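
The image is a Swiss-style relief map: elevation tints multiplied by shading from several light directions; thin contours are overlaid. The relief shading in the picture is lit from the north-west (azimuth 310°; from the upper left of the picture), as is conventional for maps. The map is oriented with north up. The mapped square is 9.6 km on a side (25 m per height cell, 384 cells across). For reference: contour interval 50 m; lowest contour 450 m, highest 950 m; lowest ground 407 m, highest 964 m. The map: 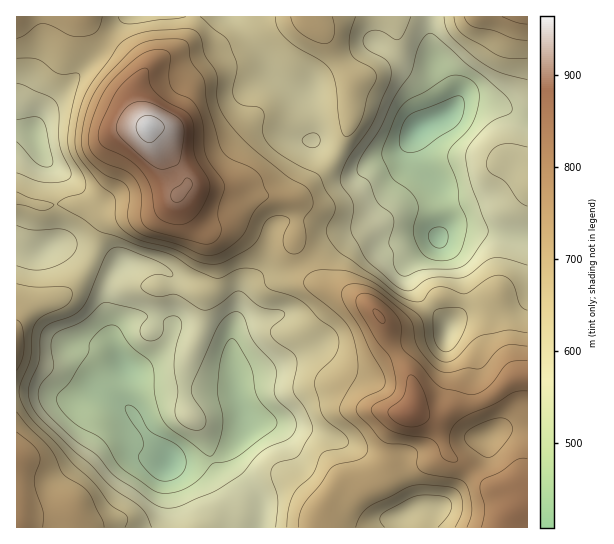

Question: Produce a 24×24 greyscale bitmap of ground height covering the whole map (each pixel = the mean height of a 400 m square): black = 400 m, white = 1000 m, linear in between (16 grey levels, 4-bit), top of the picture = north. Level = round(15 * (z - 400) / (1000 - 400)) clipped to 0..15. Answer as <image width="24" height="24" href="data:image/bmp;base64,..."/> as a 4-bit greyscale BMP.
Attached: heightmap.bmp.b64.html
<image width="24" height="24" href="data:image/bmp;base64,Qk2WAQAAAAAAAHYAAAAoAAAAGAAAABgAAAABAAQAAAAAACABAAATCwAAEwsAABAAAAAAAAAAAAAAABEREQAiIiIAMzMzAERERABVVVUAZmZmAHd3dwCIiIgAmZmZAKqqqgC7u7sAzMzMAN3d3QDu7u4A////AJmYdlRVRGiIdmZ5u5mHZDNERFeIh3Z5u5h2QhEjRVZ4iImaq5hkMREiNFVniJqpmoZDIRMzIjVniqqpiWQiISRDIjVom8u6mVMiIjRCI0Z3iruqqmQyIjRDI0VnirmJqnQyIzRDNFVnmpdoiXVDM0RENVZoq5ZXd3dkRERVRVZ5uXZndmZlRVVmZneIhkVmdlVVVFZ4d3d3VDM0VVVWZ4mql3dlRDEjRGZmeby6mIh1RDIjRGZnebzKmYh1QzIkRVRXmszKmYdlQyIkVURpvN25h2VlMhI0VTR6ze25dlVWUhEjRERpzdyodmVnZCESRFVovLqXZlVnZTIiRGZnm7qXZlVnZUM0Vnd3eamHZmd2VUNGd4eId3d2ZniHVVRniA=="/>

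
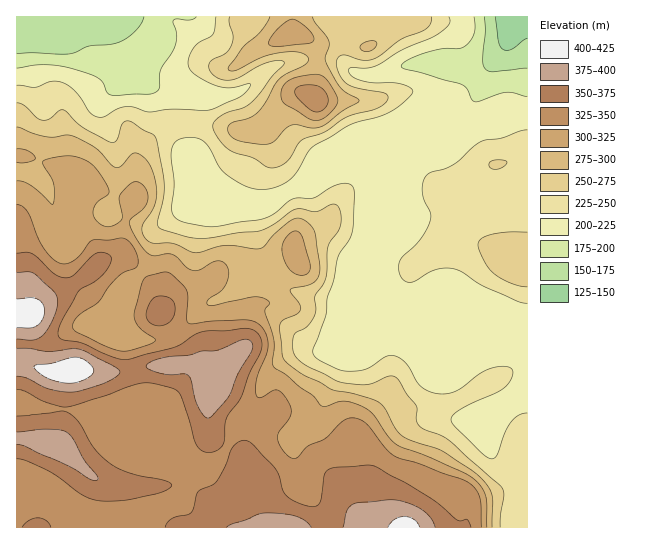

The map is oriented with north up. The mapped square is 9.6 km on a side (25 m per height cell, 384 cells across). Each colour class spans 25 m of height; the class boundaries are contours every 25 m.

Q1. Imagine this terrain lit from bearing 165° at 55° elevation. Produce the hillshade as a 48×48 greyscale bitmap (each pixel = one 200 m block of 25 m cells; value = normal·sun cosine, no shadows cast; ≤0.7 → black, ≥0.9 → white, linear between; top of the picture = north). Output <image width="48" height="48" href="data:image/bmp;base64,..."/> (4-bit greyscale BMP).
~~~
<image width="48" height="48" href="data:image/bmp;base64,Qk32BAAAAAAAAHYAAAAoAAAAMAAAADAAAAABAAQAAAAAAIAEAAATCwAAEwsAABAAAAAAAAAAAAAAABEREQAiIiIAMzMzAERERABVVVUAZmZmAHd3dwCIiIgAmZmZAKqqqgC7u7sAzMzMAN3d3QDu7u4A////AJiZmZmZmZmIiId4dlVWeIiHdmZ4iJqqmZmZmZmZmZmYiIiIh2VWeIh3dlZniZqqmZmZmaqqqpmZmIiIiHd3iId3ZmZniJiamZmZmru6qpmZmIiImZiIiId3dmd4h2V5mZmaq7qYiJmZmYiIiZiIiId4d3d3ZDNomZqru5h4iJmZmZiIiIiIiHeId2ZlQyRnibvMuoeJmZmZmZmIiHiHd3iIdlRERFZ4ibu6mIiZmZmZmqmIiIiHd3iIdURFVniIiYh2d4mZmZmZmrqIiZmHd4iHZmVWZ4mYeGVVZ5mZmZmZmrqYiaqYd3d3d4h3eJmYd3d3eJmZmZmZmrypiaqpdmZmeJmZmpmZh5maq6qZmZmZmrzKiImYhlRGiZiImqqpmKrN3dy6qZmpmavLl3h3dTNFeId3eJq6mczN3e3cu7u7mJq8qHdlVDNFeId3d3iqqcupqrqpqrvLmIm8yWVURVVVZ3iZmHZ4mZhlVmVUVWZ4iHic24ZmZnd3ZniZmYd3iHdlMiNFVDM1eHeKy6iJiJiIh4mZmZmIiKqoUzV4h3dkRmZmiZqrqZmYiJmZmZmZmd3Ll3iZmry4Q0QzV5u7upmYiZmZmZmZmbzMy6mZmavKdEREWLzLupmZiZmZmZmZmnibzLqZl3iamGZmeauqqpmZmZmZmZmaqmZ5q8upl2eJqpiHiIiaupmZmaqZmZqru3d3iry5mGZ3iqqYd4q926mZmaqpmau8zHd2Z6zLqXZ3eJqZiavNy6mZmau7qru7qmZlVWm7uXZnZniZmZqqqqmZmJq7u6qpmWZmZUZ5qGVWZVZ4eImZm7qZmHiauqmYiHd4h2VWdlRFVDRWZniJq8uZmHd5mZmYiIiJmHZVaHZEVDNEREV4m7qZmYd4iZmIiJiZmYd3i7lmZmVVUyJWiqqZmZiIiIiIiIiZmpmZrNuYiJiIdkI1aJqZmZmYiImIiHiJmqqZmsupmZmZmYVEVompmZmZmImZmXiZmaqYeJqpmZmqu6l2VXmpmZiZmImZmYiZmJmHd4mpmZqqu8uodmeZmZiIiImqmZmZiIh3d4mZmZqqq8zKmHeImZh3eImaqpmId3d3d4mZmZq7u7vLqZiIiZh3d3eImYd2ZmZnd4mqqqvMzLvNy6mZiIiId3Zmd2ZmZlVnd3m7uqq7u7vO/sqpmIiZh3d2ZnZmZmZnd3iqqoiIirvO/+3LupmZmIiHdnd3d3dmZmZ3dlRFaKvN///u3LqZmYeIh3d3eIdlRWVVVVQ0RpvMzdzN3MuqqYd4iGd3d4h2Vnd3iJl1RGmYiYdniaqpmZd3iGd3Z4iId4iau83bdDRVVlREVnd3eIh2d1ZmZneImIiau7zuyEIkVniZh2Z3eIh2ZlVUVneJmYiImHed/adneKzu26mZmZmGZlVVVnd4iIh3d2VYvv7LqrzN7tzLu7qXd3d4d3d2eIiHdndmab3bmZiJve7cy7uoiJmZmIiHd4mYdniHZWiYeIdmis3cu7qpiJmZmZiYd4mYdniYdlVmZ4h3eKzMuqqZiA=="/>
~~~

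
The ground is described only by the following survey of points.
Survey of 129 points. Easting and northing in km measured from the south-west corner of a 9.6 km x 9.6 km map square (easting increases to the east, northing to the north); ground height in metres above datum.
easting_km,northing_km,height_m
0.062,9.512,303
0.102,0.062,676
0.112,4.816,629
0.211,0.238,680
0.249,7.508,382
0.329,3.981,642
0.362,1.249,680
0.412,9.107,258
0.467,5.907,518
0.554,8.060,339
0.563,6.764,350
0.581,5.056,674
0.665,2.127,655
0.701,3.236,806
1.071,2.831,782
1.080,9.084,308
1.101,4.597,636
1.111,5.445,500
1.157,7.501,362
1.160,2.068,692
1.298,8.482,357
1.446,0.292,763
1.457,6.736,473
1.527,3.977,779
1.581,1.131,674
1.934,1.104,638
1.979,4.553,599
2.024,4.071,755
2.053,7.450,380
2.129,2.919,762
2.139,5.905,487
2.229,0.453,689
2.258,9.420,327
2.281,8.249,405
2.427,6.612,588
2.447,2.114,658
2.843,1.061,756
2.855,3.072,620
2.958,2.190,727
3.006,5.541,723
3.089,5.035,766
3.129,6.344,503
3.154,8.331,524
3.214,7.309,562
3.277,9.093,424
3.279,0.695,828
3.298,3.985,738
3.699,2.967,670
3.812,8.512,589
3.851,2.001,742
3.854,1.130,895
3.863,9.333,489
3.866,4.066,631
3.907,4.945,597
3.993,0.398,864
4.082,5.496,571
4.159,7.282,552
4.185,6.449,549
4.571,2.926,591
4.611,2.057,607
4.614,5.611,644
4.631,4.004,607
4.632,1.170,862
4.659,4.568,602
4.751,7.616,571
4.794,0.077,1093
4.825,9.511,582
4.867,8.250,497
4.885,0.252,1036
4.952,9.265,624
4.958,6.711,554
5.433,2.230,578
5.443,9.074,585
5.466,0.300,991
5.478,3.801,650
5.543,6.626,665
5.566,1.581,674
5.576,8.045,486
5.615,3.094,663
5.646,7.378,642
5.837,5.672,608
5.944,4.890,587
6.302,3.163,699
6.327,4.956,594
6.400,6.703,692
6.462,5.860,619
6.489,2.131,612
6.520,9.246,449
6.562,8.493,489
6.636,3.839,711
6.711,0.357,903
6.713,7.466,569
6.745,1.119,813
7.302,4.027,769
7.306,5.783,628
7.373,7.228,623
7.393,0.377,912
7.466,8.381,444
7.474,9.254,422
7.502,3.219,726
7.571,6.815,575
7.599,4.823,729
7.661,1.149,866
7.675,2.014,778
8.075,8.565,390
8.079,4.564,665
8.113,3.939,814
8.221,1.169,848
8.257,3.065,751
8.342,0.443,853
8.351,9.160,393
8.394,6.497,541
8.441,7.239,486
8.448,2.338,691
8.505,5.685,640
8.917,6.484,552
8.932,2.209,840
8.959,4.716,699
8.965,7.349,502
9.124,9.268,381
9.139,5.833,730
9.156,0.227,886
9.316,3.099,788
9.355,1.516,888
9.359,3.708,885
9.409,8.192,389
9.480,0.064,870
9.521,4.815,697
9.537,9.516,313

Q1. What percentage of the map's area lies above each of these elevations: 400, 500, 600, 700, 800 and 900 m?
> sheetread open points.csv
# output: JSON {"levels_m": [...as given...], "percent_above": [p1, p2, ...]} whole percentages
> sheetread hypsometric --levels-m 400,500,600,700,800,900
{"levels_m": [400, 500, 600, 700, 800, 900], "percent_above": [90, 78, 60, 29, 13, 4]}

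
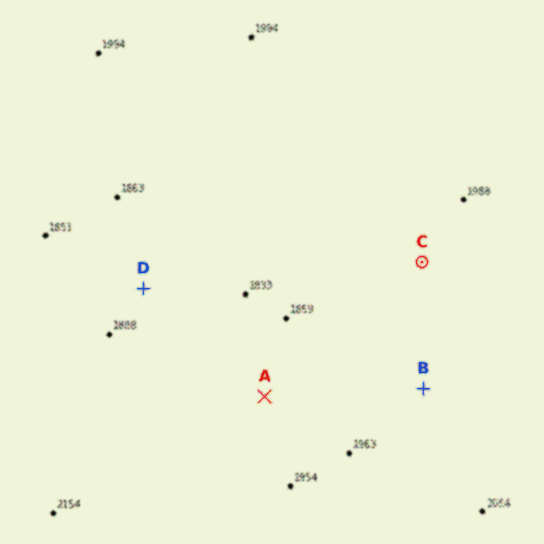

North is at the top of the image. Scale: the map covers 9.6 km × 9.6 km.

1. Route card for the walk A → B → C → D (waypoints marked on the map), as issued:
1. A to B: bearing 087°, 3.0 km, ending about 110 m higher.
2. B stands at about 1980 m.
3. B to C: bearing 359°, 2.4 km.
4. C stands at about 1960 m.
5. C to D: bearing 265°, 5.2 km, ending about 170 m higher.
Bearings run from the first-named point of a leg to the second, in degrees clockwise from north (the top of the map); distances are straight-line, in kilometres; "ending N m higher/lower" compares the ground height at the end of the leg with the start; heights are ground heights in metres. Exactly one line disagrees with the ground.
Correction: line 5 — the sense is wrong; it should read lower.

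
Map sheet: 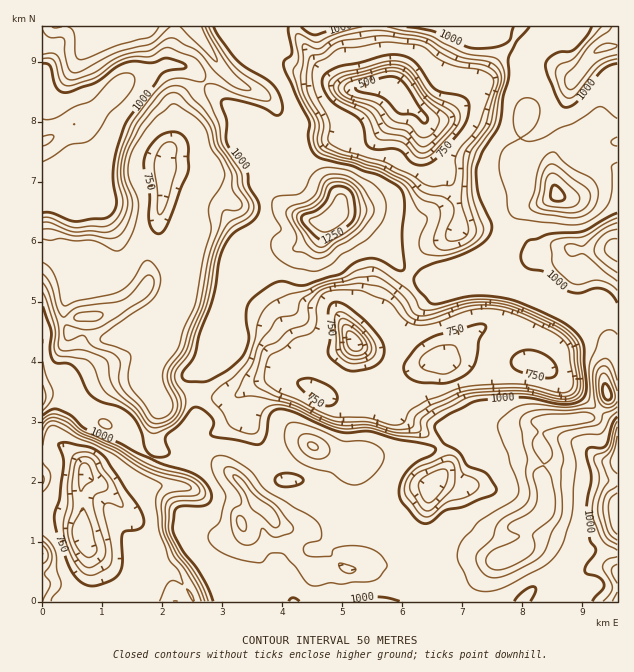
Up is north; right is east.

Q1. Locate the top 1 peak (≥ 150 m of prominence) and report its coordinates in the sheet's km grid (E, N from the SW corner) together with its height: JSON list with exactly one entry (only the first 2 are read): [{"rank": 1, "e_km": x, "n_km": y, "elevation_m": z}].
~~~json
[{"rank": 1, "e_km": 4.84, "n_km": 6.39, "elevation_m": 1325}]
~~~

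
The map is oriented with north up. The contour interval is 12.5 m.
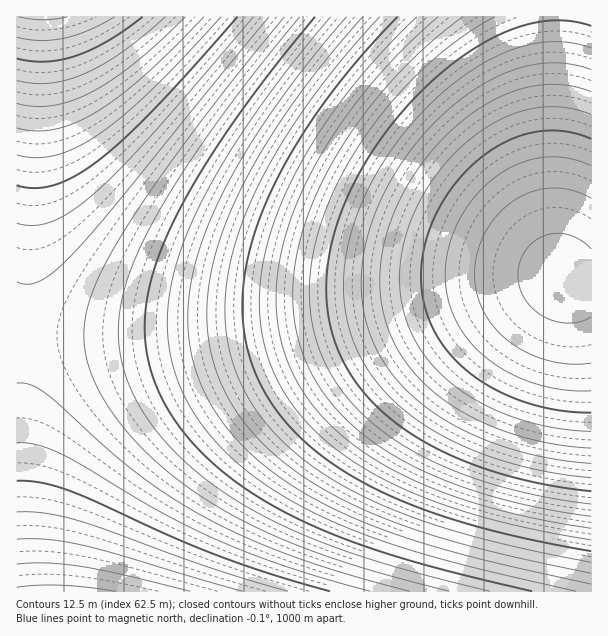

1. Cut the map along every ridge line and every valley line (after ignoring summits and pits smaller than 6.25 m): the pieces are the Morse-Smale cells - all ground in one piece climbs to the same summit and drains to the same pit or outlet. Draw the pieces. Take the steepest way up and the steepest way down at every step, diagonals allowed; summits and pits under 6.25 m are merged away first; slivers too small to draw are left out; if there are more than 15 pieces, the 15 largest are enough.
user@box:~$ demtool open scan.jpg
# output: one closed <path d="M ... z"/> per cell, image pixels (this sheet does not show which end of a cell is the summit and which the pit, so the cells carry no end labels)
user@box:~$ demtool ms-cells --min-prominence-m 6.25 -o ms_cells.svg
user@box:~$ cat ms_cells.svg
<path d="M591 16l-574 0-1 316 4 2 91 2 107-6 117-16 201-36 27 0 13 5 15 0z"/><path d="M563 278l-27 0-23 4-178 32-117 16-107 6-94-4-1 259 575 1 1-308-16-1z"/>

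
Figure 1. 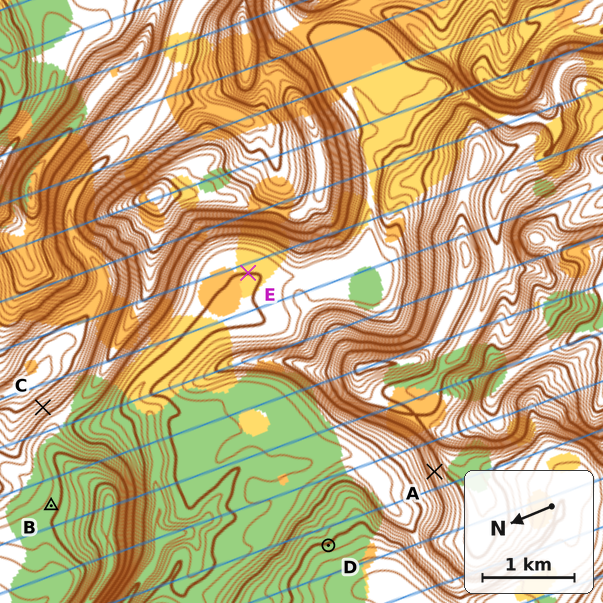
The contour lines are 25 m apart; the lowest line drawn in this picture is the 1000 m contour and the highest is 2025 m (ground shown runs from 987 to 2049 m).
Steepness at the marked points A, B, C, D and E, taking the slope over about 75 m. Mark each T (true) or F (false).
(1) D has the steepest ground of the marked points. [F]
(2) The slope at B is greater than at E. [T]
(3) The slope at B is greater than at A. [F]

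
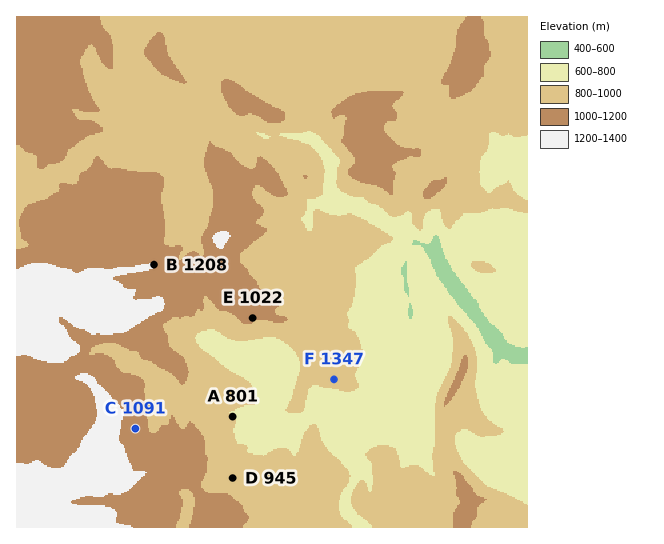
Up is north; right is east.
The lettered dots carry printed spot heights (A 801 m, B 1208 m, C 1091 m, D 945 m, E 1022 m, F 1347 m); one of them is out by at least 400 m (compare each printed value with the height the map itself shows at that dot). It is F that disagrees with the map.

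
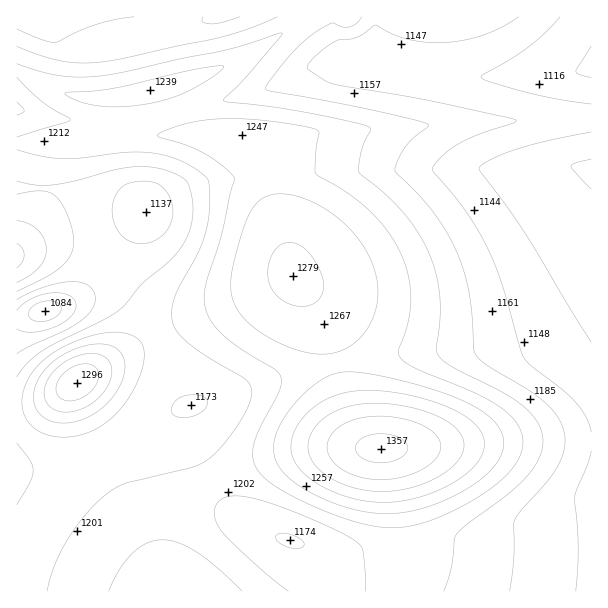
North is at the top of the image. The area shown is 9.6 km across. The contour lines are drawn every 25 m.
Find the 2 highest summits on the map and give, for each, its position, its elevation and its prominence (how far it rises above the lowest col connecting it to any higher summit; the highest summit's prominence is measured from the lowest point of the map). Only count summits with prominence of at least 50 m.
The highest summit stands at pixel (381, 449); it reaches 1357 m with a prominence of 273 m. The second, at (77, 383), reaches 1296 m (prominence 101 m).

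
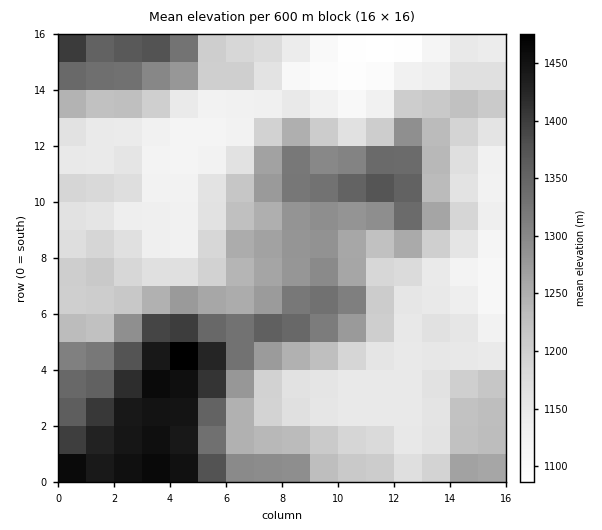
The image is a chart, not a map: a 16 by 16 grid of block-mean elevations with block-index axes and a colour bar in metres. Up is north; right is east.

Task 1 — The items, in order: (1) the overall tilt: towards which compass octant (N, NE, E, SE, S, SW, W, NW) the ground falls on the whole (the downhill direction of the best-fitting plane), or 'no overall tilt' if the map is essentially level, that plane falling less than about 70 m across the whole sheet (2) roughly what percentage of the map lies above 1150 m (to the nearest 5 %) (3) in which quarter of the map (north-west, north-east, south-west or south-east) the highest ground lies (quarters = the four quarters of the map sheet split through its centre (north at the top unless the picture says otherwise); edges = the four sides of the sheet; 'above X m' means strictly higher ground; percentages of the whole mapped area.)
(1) On the whole the ground falls towards the north-east.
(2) Roughly 75 % of the ground is higher than 1150 m.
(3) The highest ground is in the south-west quarter.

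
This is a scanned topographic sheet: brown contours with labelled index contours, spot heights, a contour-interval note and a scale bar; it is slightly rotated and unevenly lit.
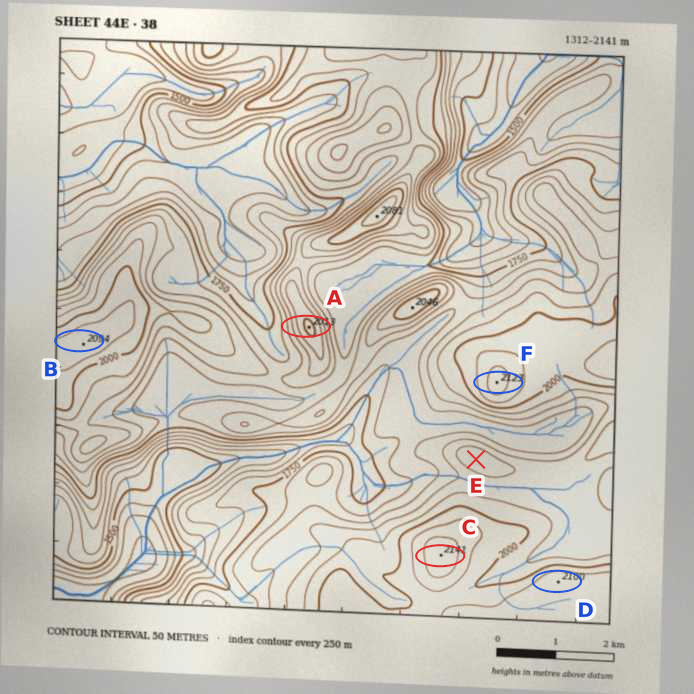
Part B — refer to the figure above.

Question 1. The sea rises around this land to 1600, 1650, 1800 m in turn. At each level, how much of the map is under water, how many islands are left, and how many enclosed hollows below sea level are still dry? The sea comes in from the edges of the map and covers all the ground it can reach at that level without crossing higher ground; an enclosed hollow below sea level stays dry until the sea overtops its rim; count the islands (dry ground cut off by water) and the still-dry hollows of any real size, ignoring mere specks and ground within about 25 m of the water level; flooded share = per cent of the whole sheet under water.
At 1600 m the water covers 20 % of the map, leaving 0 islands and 0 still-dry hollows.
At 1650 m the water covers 26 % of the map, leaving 0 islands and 0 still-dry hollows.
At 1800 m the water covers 47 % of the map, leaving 0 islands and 0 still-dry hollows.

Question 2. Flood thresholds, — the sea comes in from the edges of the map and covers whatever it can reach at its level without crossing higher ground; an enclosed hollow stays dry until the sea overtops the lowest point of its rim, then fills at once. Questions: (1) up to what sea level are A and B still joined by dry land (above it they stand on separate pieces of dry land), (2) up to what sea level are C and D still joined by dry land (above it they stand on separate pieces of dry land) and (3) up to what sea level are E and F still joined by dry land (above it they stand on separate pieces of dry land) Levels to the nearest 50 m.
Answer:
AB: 1850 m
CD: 2050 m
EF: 1900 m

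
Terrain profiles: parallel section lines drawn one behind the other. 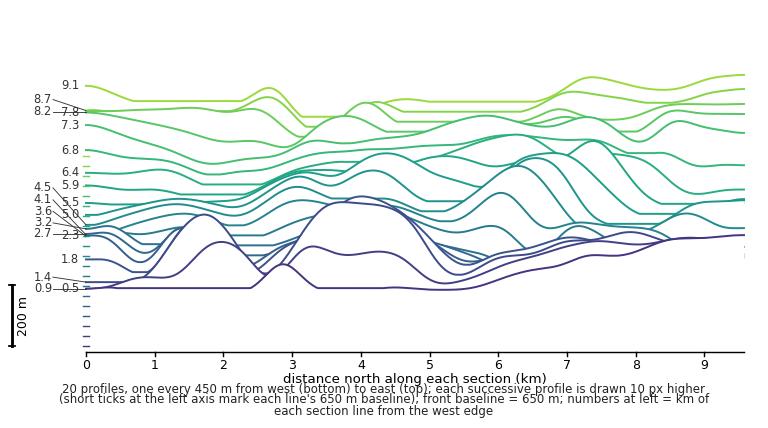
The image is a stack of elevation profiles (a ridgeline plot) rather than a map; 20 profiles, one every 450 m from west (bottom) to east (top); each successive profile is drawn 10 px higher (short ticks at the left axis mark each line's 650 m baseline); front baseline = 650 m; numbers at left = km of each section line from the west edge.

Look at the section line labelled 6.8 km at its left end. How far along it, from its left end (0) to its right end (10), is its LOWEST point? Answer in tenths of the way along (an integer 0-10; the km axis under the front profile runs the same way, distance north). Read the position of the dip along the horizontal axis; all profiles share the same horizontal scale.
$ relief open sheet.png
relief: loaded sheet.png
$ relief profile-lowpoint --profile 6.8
2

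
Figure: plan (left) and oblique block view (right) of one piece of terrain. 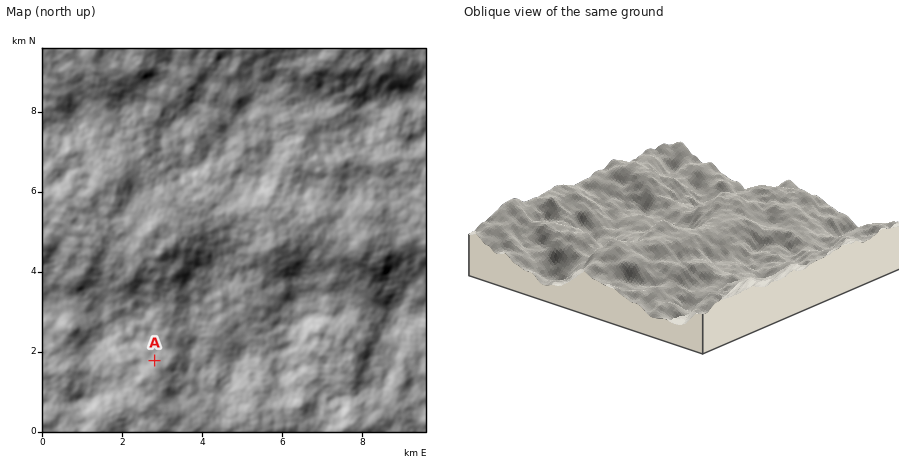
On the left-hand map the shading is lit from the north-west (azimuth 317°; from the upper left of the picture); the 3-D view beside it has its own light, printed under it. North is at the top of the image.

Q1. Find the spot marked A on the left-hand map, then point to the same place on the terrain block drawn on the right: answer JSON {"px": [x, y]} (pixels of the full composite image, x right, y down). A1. {"px": [658, 185]}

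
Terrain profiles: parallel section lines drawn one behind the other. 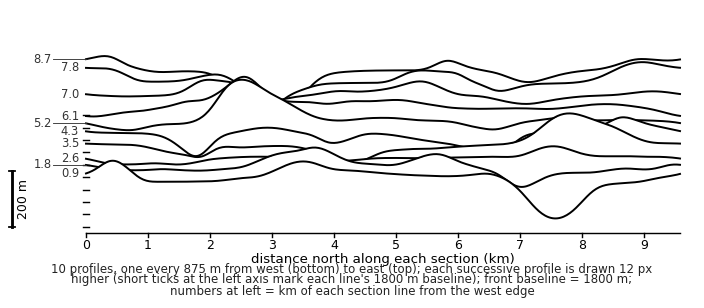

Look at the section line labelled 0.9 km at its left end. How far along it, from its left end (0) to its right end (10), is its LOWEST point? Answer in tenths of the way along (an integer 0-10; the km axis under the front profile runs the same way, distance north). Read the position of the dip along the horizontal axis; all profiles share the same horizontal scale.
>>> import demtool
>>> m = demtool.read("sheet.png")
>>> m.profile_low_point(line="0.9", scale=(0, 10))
8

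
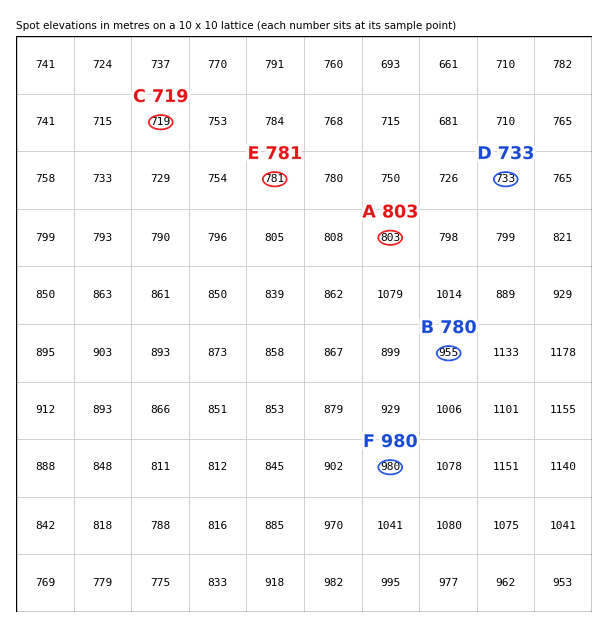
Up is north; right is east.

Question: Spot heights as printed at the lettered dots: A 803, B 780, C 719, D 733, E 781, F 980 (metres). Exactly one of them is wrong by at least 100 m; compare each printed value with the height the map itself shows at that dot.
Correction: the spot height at B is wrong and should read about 955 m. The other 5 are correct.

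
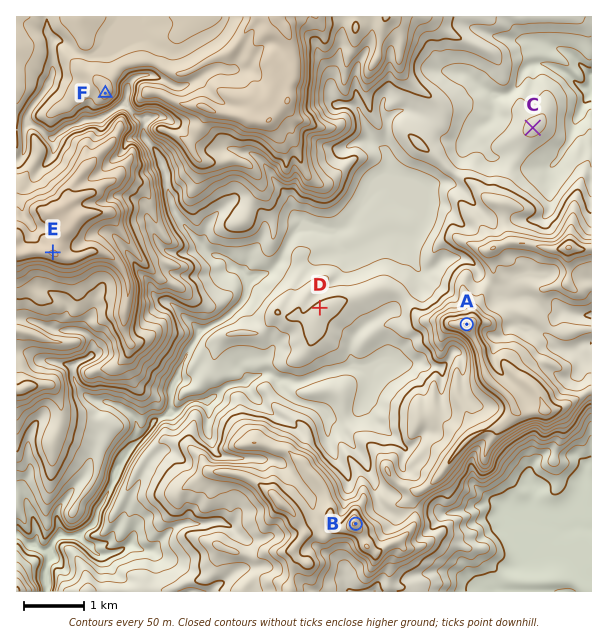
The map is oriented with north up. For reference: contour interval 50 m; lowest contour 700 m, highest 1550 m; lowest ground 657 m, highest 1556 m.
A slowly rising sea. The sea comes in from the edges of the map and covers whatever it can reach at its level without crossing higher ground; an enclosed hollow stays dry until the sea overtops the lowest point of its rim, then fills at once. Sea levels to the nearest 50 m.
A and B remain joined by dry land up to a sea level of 1100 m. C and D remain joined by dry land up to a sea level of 900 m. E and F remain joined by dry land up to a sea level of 1200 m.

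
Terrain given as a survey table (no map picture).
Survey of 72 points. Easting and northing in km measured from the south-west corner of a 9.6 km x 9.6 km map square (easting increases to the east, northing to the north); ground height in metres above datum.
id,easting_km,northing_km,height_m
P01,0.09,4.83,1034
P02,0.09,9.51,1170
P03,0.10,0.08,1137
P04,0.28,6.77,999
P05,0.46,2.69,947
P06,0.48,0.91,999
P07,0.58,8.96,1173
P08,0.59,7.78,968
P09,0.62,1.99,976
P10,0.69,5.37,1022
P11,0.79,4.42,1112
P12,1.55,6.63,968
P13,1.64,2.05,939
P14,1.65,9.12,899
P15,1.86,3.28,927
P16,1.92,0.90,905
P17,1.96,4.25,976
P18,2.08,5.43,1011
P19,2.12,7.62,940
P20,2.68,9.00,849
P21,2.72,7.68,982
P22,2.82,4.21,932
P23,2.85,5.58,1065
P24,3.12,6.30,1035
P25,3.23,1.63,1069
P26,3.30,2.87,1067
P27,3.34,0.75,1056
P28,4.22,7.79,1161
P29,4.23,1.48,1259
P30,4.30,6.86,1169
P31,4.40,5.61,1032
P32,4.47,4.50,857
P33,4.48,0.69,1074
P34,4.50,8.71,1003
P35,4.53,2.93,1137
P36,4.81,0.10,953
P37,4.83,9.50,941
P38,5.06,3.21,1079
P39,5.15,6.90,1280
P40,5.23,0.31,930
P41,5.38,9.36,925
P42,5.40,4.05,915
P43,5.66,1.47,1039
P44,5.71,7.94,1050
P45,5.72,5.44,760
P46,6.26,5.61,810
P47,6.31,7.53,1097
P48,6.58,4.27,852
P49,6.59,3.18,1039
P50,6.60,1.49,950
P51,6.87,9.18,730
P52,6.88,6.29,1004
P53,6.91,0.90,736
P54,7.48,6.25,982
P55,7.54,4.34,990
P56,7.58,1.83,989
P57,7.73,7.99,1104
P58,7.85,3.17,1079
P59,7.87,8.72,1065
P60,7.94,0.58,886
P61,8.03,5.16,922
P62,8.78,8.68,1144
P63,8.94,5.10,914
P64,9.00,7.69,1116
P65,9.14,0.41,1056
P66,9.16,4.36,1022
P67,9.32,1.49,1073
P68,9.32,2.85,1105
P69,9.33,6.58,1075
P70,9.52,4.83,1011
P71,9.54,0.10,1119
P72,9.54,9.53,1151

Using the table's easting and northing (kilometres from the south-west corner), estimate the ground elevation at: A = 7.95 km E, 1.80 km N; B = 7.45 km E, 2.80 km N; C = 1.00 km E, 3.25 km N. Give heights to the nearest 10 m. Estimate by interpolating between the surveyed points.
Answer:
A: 1030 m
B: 1010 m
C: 930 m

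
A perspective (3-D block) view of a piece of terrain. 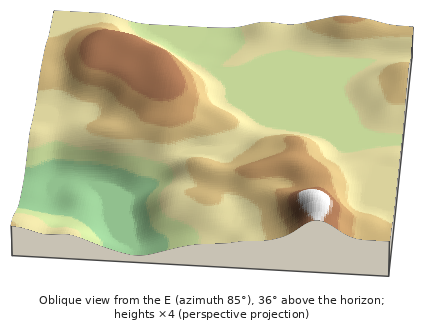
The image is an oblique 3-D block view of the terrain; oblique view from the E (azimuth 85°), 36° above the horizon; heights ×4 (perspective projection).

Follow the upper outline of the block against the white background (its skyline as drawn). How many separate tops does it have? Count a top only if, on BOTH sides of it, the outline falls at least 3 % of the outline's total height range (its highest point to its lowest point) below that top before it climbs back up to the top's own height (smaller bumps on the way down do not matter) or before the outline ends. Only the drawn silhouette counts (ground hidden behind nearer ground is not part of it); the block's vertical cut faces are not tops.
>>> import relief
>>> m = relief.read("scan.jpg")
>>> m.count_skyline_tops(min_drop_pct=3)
2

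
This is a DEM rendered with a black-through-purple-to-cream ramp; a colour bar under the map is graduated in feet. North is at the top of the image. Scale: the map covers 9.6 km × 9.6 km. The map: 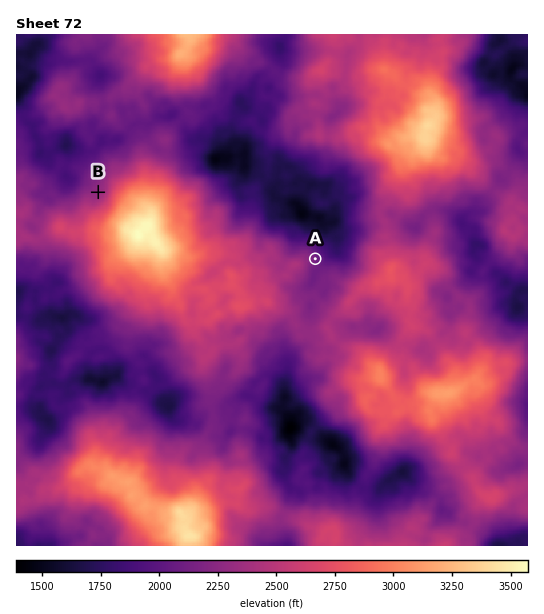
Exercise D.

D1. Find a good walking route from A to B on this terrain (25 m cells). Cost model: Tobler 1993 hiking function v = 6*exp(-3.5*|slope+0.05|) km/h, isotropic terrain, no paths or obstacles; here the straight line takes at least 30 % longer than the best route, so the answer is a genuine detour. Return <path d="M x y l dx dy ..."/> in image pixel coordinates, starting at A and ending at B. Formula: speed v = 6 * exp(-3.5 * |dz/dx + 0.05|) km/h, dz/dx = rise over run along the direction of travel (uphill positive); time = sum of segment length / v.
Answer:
<path d="M315 259l0-3-1-3-4-4-3-1-13 0-3-1-8-8-5-3-7 0-10-5-4-6-3-2-3-2-13 0-3-1-2-3-6-10-1-2-13-6-3-4-7-7-1-3-3-2-2-2-8 0-11-5-7-7-21-10-9 0-6 2-2 3-23 11-1 1-6 11-5 5"/>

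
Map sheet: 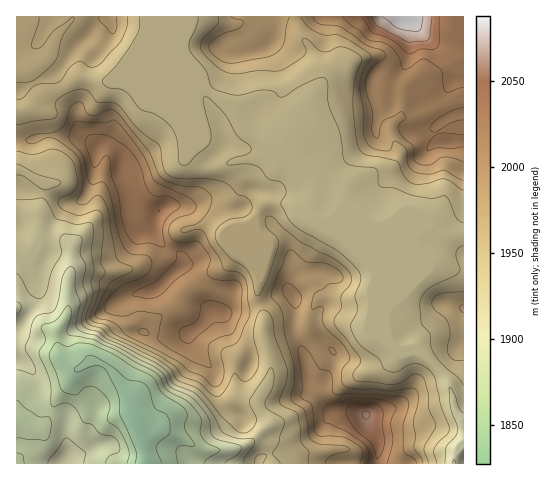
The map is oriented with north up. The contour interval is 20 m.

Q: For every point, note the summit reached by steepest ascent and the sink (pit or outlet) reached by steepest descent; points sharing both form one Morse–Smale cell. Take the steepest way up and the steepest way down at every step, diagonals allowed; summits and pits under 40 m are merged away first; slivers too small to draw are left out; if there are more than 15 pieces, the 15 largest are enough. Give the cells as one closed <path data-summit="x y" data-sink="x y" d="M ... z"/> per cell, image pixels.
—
<path data-summit="405 17" data-sink="454 463" d="M405 16l-217 0 0 15-5 14 1 9 9 20 18 19 23 16 10 21 20 8 22 2 3 3 8 17 14 15 4 7 1 10-5 18 1 10 34 19 28 27 13 29 2 11 0-8 12-29 13-31 6-7 10-4 11 8 23-1 0-91-20-1-3-2-5-10 0-4 4-4 16-7-10-21 6-14-7-18-10-15z"/><path data-summit="159 211" data-sink="145 463" d="M59 135l-12 0-20 6-10-1-1 29 8 2 21 12-7 31 0 28 29 0 5 6 0 15-4 15 0 30-4 13-8 11 4 25 9 9 7 4 13-9 8 0 13 9 20 28 3 19 7 20 15-5 12-14 5-2 10 0 10 4 11-2 33-20 21 5 13-27 0-16-7-25 0-20-3-10-22 3-11 4-14-2-3-3-4-21-17-18-8-1 3-9 8-7 4-8-7-32-4-4-11-2-8 1-8 6-21-2-7-10-9-29-1-13-8-11-10-3-5 4-15-11z"/><path data-summit="159 211" data-sink="454 463" d="M84 77l-7 1-18 13-16 4-12 14-14 3-1 27 11 2 20-6 12 0 23 2 15 11 5-4 10 3 8 11 1 13 9 29 7 10 21 2 8-6 8-1 11 2 4 4 7 32-4 8-8 7-2 8 7 2 17 18 4 21 5 4 12 1 7-3 24-5 0-14 2-12-1-41-4-9 0-10 5-9 9-7 15 1 8 2 13 12 7 3-1-10 5-18-1-10-4-7-14-15-5-13-5-5-4 0-28 16-19 3-16 5-14 0-17-12 9-23 0-22-3-10 1-9-55 0-17-8-23-1z"/><path data-summit="365 414" data-sink="454 463" d="M276 202l-12 2-9 14 0 10 4 9 1 40-2 22 2 5 24-12 6 0 4 5 2 8-2 28 10 22 6 22 12 8 0 7 4 13 9 7 20 0 9 2 4 12 10 14 1 13 3 3 25 8 46 0 6-17 5-2 0-22-8-11-7-28-6-9-25-24-14 2-15-11-4-15 3-28-14-33-21-21-23-17-22-9-16-14z"/><path data-summit="405 17" data-sink="145 463" d="M20 213l-4 1 0 249 129 1-1-15-11-32-3-19-18-27-15-10-8 0-13 9-7-4-10-11-3-23 8-11 4-13 0-30 4-15 0-15-5-6-28 0 0-14-2-11-5-3z"/><path data-summit="365 414" data-sink="145 463" d="M290 292l-10 2-20 11 3 10 0 20 7 25 0 16-12 27-22-5-33 20-11 2-10-4-10 0-5 2-12 14-14 6 5 26 261-1-25-7-3-3-1-13-10-14-4-12-9-2-20 0-9-7-4-13 0-7-12-8-6-22-10-22 2-28-2-8z"/><path data-summit="365 414" data-sink="454 463" d="M187 16l-170 0-1 95 15-2 12-14 16-4 18-13 7-1 17 4 23 1 17 8 55 0-1 9 3 10 0 22-9 23 17 12 14 0 16-5 19-3 23-14 9-2-1-2-22-2-20-8-10-21-23-16-18-19-10-26 5-17z"/><path data-summit="463 308" data-sink="454 463" d="M430 227l-10 4-7 10-24 57 0 8-4 9 0 12 4 15 8 8 7 3 14-2 25 24 6 9 7 28 7 10 1-187-23 0z"/><path data-summit="405 17" data-sink="145 463" d="M463 16l-57 1 29 30 10 15 7 18-6 14 10 21-12 5-8 6 1 7 7 9 20-1z"/><path data-summit="365 414" data-sink="145 463" d="M20 170l-4 1 0 42 16 1 6 5 7-36z"/><path data-summit="405 17" data-sink="454 463" d="M463 445l-4 2-5 17 10-1z"/>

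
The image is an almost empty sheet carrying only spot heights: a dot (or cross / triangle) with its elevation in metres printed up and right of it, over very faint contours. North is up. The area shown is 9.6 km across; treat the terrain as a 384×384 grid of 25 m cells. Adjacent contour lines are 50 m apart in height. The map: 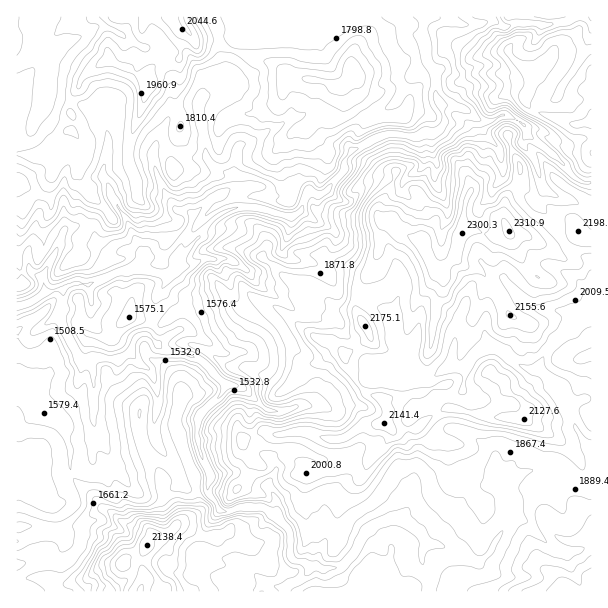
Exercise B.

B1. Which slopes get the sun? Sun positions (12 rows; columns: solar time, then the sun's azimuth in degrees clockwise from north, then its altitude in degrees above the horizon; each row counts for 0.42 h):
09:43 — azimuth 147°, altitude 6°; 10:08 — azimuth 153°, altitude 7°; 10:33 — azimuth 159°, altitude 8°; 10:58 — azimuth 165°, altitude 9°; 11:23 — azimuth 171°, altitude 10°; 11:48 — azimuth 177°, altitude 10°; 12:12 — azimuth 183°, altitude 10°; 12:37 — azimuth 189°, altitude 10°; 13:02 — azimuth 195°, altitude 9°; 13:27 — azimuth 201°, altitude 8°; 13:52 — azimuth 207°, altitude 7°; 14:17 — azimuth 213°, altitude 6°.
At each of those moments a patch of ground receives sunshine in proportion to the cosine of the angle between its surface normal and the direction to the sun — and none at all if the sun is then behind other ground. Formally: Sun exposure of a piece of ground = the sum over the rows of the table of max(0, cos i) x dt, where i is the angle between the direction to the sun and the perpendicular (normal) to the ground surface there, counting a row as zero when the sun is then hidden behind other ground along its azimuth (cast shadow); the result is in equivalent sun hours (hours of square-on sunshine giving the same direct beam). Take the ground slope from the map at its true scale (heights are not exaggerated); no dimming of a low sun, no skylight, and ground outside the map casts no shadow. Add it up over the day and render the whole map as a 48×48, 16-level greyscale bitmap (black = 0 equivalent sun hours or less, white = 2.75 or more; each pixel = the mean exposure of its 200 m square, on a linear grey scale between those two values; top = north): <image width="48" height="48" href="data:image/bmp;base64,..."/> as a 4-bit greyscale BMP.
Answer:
<image width="48" height="48" href="data:image/bmp;base64,Qk32BAAAAAAAAHYAAAAoAAAAMAAAADAAAAABAAQAAAAAAIAEAAATCwAAEwsAABAAAAAAAAAAAAAAABEREQAiIiIAMzMzAERERABVVVUAZmZmAHd3dwCIiIgAmZmZAKqqqgC7u7sAzMzMAN3d3QDu7u4A////AIdlemeBNiISI2YlUAESNDMzMzIREAARFBEQAprGEQMzVkOYcwABMyMhMyEBIiMgATEAABM0MzQyRFhlETSSASMyMhAiIiEAABIhABAAaYZnqYZVJrh4ETREEUZzIiAAEFESIhAAFou4aGMiJYhWQCISZ2ZVIRAyFEQhIhAQAAViACIAOGZmhQAWZmZVQQQgEQAAATMAAAARAAAAWFVnm5Zmd2ZUQ1MSMQAAEyAAAAAAAmV1dnZoqHd1Z2VDNUIjMBEjUwAAAAAAAXg5url4ynZlVmUyJUIzEUM0QAAAAAAAAAfYiqzZe4ZmVmVUQyIRNjMzMQAAAAAABYlnUQElWMmYmIdlZmZWlVREMRABEAAAJaVYMTinRM/9yqp2Z2erY2VVMREjEAEAE1ad3MusqG/OdDJZmt/nNmiGMRM0EBEAIhAxJDAAetZYlEjf//tDOVZTERMzEBIQAAAAAAAAABQxXf65dVVSVlQhERQyEBNSAAAAAAAAFGNlMjEAEyISQUMhABIAACMyAAACMQABdRE2diFXcwATdzIzIBIAACAAAAAAFjNbUAAAAkOJUgE3iBEiEBEAABAAAhAAE4u7QQATYAETAAFruQAhASEAAAABEAACQTimeZdnyDUAAlYkNRAQBohREAABFFRVVctAXWJDZlUwJqswADAAJSRlIhABZ3iIaUAAhTR1VmVXy7mSARUQIRNJc0M1aKqocgACUSRWSHaGelNFIAAxIgEiIRNWiGZ2EQADETVXV5N4QAE2dYEBISUxMQJHhSUgNCEBE2U3i5doIWvcl3UWIAAAEwAVUCACZCADV2ZFqrpmJpyoeRNb/rMAABACEAAWEAAjNmV3dX2VeIIDmFiBaoZBAkEhAAWRAAIhBHeJUIVJvFNpVpWDEkZUNGUiETEAAAEAE2vJMEaK24pjfcl1NX3oy3dRAAAAAAAARXuCIDm3h3IThcrKZJ3s/qhEEBEAAAAEaHQAABETQQADMaqL3fgv/kAyMAAAAAATIxAAABIBEAAhASiorsI5gkqnERAAAAAAAAAAABUwAAAAEwSsuDJmRZ/rlSEAAAACMQAAABJAASElMIdqhzaWI6qqh2eJY0UQAQAAACEAAUExBtx4d4VUJEIhWXq7qZdAEAAAABAAASEAS1NEZWZERCRkhlNXu6cxAAAAAAAAAAEDZQACZEVFdkhliIUjeHZVUAAAAAAAEQAVcjEBMiRFqVZEasyTFGiZZSAAAAAAAQKdylMSUiRDqWIkM4mbYiVnYiEAAAAAAZ6TAjQyFFRDi5UzIAJHmHZmZCAAAAAEe6IAAVQzbIdmfJqEIREleHiZdSEAAAACVkYwNTQzNt3cRIqWVEREZ2QUdSAAAAFHdFdkEQMzIY21EouMl4lkEAADIiEQABQyOEN3MhIyEAMQACXPu5QgAAAAAAEQEzR5tAA1QDRUIAEANFnYdCEAAAAAAREQIyABExACIFM0QxAEl5piJEMhAAAAASIiQgAAAAAAEUQzRFanV4YRI0M0MiIQAAEREBIQAAAAAQ=="/>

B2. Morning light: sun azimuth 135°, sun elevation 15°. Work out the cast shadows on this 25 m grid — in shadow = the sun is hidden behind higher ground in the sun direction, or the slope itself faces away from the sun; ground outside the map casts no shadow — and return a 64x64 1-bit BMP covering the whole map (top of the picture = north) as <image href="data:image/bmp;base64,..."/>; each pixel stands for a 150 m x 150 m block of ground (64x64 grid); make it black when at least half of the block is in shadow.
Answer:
<image width="64" height="64" href="data:image/bmp;base64,Qk0+AgAAAAAAAD4AAAAoAAAAQAAAAEAAAAABAAEAAAAAAAACAAATCwAAEwsAAAIAAAAAAAAA////AAAAAAAA2AADAAAH4AcMAAHwAAfgz+AAAPwADgMP4AAADgABBw/4AAAmAAcHz/wAAwIAAgAf/gQDAwADAB//xxIAwAEAP//n5AAAAAA////kAAAAAH///wQAAAAAf//nAAAAAAB//4eIAAAAAP/+D4YAAAAA//wOAAAAAAAf+A8AAAAAAB3gD4AAAAAAAcgPgDgAAAAACZ///AAAAABZn///gAAAAFnP//8AAAAA/Y/x/AAAAAD9z/wB+AAAAf3P/AEfIAAB/89+AAGwAAH//f4AADgAAA/z/AAIOBAAD8A4AAwAGDAG8AAgDAAAMAAAAewMAADGgAQBjAwMAObAAAAMBCAA9IDECBwAAAA+yPiwPBgAAAD8/bA8CAAAED7/83wEAAAYAH/HvgAAAEwAfmY/AAAADAB/9/8BgAAEAD/3/wGAAAYAH///CYAAAAAf//8PyAAAAA///0fcBAAYB4P/59wogBgCE/+HzgEAAAAD/9/OAgAAgAH/n8cgACGAAP/vxyQAIQAA///PQGAAAHA///6DcBAAOA///IAYCEQOBP/+QBgIRgMAH/4ADAwDAAAP+BgMDAAAAAPwAgwMADAAAHwADgwAAAABPgIOAAAYEAPgAg+AAAX4AbwDD8AADDgA4AMPyAAAeAL8YQfAAAB8AP9wA8AAADwB//wAAAAAAAf//g=="/>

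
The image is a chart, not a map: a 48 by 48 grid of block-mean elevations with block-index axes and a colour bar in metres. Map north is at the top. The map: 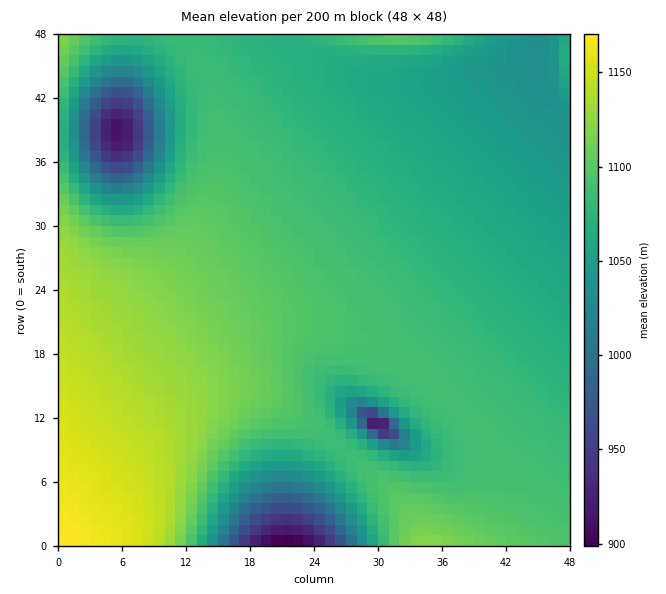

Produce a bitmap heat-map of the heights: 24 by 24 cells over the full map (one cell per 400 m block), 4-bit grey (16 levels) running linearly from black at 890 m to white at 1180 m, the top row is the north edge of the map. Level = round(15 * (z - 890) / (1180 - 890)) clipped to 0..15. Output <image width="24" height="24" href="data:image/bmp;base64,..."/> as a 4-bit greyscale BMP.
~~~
<image width="24" height="24" href="data:image/bmp;base64,Qk2WAQAAAAAAAHYAAAAoAAAAGAAAABgAAAABAAQAAAAAACABAAATCwAAEwsAABAAAAAAAAAAAAAAABEREQAiIiIAMzMzAERERABVVVUAZmZmAHd3dwCIiIgAmZmZAKqqqgC7u7sAzMzMAN3d3QDu7u4A////AO7u3KdCETWKzMu7u+7u3LhkM1ebu7u7uu7u3bl2Vnmru7qqqu7t3cqYeJqqqqqqqu7d3cuqmaqYiaqqqu7d3cy7qqlTiqqqqu3d3czLu6hoqqqqqt3d3MzLuqmaqqqqqt3dzMzLu6qqqqqqqd3dzMy7u7qqqqqqmd3czMy7u7uqqqqpmd3MzMu7u7qqqqqZmdzMzLu7u6qqqqmZmczMy7u7u6qqqpmZmcy7u7u7uqqqqZmZmcqqq7u7qqqqmZmZmLl3mru6qqqpmZmZiKdFeauqqqqZmZmYiJUjaaqqqqqZmZmIiIQiWaqqqqmZmZiIiJUzaaqqqpmZmYiIiKdVeaqqqZmZmIiIiLl3mqqqmZmZmYiIiLqZqqqpmZqqqpmIeA=="/>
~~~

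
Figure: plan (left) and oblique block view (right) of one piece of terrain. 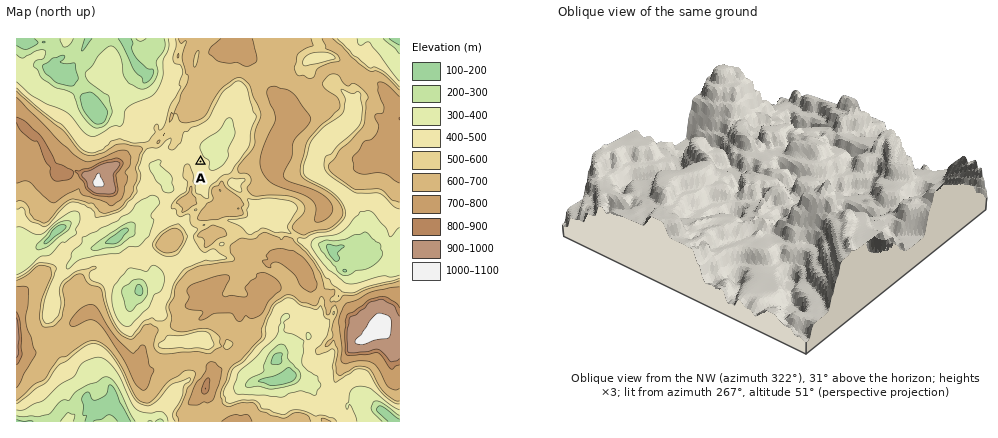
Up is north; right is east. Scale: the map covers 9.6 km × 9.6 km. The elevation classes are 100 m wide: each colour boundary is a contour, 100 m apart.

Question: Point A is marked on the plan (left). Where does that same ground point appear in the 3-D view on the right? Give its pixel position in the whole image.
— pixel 748 211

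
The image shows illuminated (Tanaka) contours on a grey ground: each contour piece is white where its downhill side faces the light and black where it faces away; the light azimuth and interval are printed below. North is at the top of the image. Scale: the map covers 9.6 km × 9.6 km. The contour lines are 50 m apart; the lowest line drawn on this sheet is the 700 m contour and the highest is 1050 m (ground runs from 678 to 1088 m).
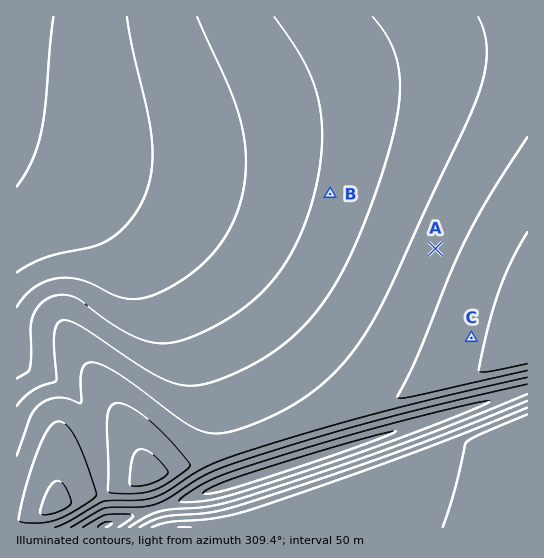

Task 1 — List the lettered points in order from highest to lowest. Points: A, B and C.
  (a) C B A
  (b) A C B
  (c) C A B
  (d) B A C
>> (c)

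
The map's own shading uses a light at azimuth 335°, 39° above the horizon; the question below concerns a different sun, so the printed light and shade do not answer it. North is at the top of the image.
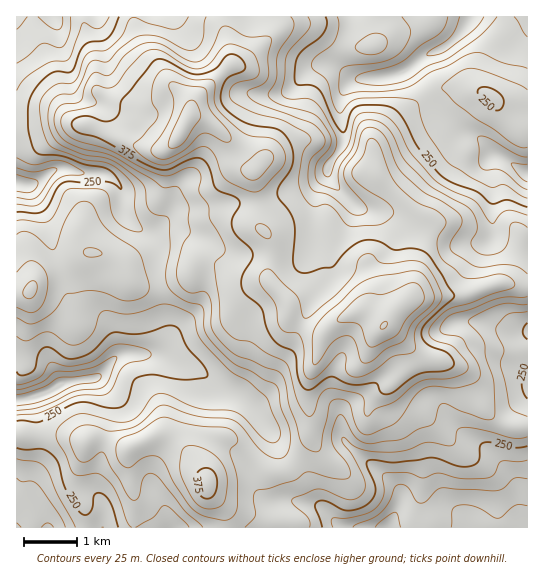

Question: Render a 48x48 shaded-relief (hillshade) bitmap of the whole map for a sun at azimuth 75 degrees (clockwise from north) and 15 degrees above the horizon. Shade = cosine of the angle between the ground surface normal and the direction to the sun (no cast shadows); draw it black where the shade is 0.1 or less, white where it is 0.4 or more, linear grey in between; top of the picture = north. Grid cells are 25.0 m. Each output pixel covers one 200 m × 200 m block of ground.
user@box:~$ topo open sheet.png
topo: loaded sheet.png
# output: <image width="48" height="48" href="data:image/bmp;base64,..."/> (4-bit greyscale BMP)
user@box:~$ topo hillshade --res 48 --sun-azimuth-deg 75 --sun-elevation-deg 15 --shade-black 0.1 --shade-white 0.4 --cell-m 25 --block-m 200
<image width="48" height="48" href="data:image/bmp;base64,Qk32BAAAAAAAAHYAAAAoAAAAMAAAADAAAAABAAQAAAAAAIAEAAATCwAAEwsAABAAAAAAAAAAAAAAABEREQAiIiIAMzMzAERERABVVVUAZmZmAHd3dwCIiIgAmZmZAKqqqgC7u7sAzMzMAN3d3QDu7u4A////AHiEEnhSSJlzI1eamIm97IiJlVeJqYd4mXhzE3liSJlRE2m7qZq8x1ebuGeKqXd4iIhSJYlSSKgwBIvMqZqqhVes2maKl3d4iIdCNodCWZYgFa3bmJiIZWi+62aJdmZ4mHZCNnYzaoQiN77bh4iYZnrvyGaIZmeJmHZDJHZDeXQ0WL7aiJmHZ638hmd2Vniqh2ZTI3hDeXVVec25mpdmes23Znd2Z5qod3dkI3lUaIdnirqay4VGrdhVZ4h2eaqGZ5l1NYqGd3iZmZm92mInzpM3iJmHmpdVZ6p2VpqphWiqqpreyDEnzXFImZmJqGVmial2eJu6dUeru6rMlSE3vGJYmZmahmaKqohlaKuodVi8upmpZBE4u2NXiaqpdnisy4iGV5l2Zmm7qYiGVCA4qFVVerqXZ4m8zJm6d4czZ4mpiIdkRDAWl0VnaKqGaIrNy4nKd4YyaJmIh2QzRDAFmEWJh4h3ib3tuoq3RomFaId3dkEkRUIDmmRpqHiJve7cqomVV5uoZmZnZBA1VVQjioRIqYmr3tzLqniFV5unZmd2QQJWZEVDaYQ2mr7tzMzLqneGaKuXd4h2MBRnZEZkV3VFi+/9qry6qleIeKqXeIh1MBR3ZEeWRWZmis7tuZqZmVeqiZl2eIhkQhR3ZEi5VVaIiKveuZmYdnnLmIhmeJhUVCRnVFm6dUV4iIreyZmXZnnMmHdmeqdDZkVmRZuph1VoiIrv2oiImnnMh3dnm6c0d2ZlV7uYh2VoiIvv26mKu3m6dnd4q6Y0aHdmWKqYh2Z4mZvuy7qZqnmpZniJu6dDaIdlV5qYiGZ6qZrdy7qYiYqoVomru5ZEaHZUV5qpiIeKqZq8y7qWaJqnVpq8uXVFZlRFaKupiJiZmZmau7uWZ6qWVpvMllVVVVRWeaqpibqYiIiJvMyWebp0RpvLZFZlVVZmiaqqmtuGZ3iazd2nm7lDR5vLU0d1RVZmeaq7rNhFZ4q83d25vJYhSKvKQjZ1RFVVervMzHM2ebze7cypzmQyaZmVESRnVDNFi7ve1xJXnN3u27ua70V2ZVUwABN4YyNWis3v1QNovd7+urury0V2ICMAABSahDR3ic7+2DJYz+7sqby5ZFVCACIRI0V6p1aIit7b3XEo7/7KmbuENFUgAkVWdlRZuGi7q82776AZ7/25mqhTVlQABHiId2Q3qZzsqrzM/6E77+ypmXVFeFMANpmHZ3U0m+/ru8zM/4Nr3cuYh2VXmkMjaHdmZmU0nf/LzMy8/5WKu7qYdlV5qkRFhjV2ZlVWnf/LvMua77iaqpiIdlaKqlVXhCaGVUR6vO65nN2qzsuqmHZ3dmirqmZogxeFVVauyZmZvv7LvLqZmHVXd4m7qnd4cid0VWnfx0ac3v7LqYd3iZh3Z4qqmXeJYkh0Voz9lTWszd26mHZnmruoZXmZmWeJY1hkV5zadUaqqsy6qod4q7qqhmeJmWeZU3hUWKuoZVeqmau7vKiImqmaumVomni4M4lTWaqHVFiqmJq7zMmImqmazJVXmg=="/>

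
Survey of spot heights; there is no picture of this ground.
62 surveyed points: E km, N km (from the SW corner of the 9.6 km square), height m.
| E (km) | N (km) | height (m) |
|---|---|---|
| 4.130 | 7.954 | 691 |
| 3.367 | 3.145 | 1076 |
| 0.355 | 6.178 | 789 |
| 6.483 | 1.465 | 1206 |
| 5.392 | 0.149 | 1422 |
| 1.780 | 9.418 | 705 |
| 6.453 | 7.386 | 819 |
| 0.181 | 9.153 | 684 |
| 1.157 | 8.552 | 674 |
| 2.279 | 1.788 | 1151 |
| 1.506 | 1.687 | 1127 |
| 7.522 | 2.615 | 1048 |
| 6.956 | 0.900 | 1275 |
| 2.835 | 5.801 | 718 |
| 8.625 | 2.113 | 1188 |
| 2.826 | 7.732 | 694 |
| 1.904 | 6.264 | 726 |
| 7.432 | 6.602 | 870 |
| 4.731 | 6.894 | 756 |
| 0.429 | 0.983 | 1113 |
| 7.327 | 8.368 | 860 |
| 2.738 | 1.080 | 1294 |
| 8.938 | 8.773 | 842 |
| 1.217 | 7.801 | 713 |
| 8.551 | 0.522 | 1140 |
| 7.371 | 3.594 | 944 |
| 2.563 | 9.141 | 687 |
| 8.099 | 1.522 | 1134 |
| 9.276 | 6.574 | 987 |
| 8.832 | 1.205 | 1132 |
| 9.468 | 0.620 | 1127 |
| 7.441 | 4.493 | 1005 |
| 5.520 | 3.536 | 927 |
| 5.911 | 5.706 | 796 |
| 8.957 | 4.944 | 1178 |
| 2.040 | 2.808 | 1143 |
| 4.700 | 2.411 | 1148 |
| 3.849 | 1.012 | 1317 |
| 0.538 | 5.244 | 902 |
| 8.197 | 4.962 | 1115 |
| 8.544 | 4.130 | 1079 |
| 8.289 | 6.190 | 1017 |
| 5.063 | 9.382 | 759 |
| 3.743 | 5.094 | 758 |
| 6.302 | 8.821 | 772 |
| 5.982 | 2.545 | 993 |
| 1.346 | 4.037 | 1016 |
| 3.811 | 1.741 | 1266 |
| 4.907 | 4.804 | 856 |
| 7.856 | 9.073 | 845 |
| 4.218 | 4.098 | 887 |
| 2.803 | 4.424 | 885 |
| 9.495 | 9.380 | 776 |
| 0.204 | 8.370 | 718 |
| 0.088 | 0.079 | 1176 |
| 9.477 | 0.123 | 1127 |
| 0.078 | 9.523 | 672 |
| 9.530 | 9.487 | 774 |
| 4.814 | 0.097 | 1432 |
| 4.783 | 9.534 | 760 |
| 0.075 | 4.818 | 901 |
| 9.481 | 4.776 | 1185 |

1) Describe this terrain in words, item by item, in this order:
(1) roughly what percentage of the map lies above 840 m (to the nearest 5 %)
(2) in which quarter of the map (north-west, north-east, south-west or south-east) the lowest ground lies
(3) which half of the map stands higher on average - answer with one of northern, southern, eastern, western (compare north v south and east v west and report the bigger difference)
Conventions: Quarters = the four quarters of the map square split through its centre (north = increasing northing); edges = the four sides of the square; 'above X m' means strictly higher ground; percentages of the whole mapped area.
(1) About 65 % of the map lies above 840 m.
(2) The lowest ground is in the north-west quarter.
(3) Taken as a whole, the southern half is higher than the northern.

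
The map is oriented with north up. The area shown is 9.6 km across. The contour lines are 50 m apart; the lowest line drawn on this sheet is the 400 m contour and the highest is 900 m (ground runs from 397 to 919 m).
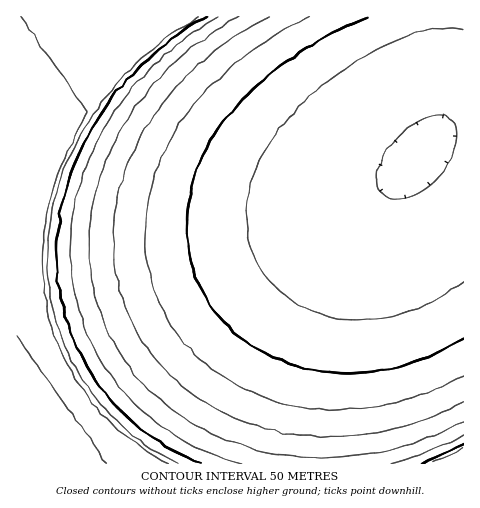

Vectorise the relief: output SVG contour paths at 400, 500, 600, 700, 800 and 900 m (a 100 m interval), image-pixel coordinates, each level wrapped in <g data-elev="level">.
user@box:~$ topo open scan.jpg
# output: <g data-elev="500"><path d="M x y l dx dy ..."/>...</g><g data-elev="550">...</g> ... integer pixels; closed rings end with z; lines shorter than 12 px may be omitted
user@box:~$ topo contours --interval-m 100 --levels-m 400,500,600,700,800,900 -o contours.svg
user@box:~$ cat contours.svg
<g data-elev="400"><path d="M391 199l-10-7-4-5-1-7 3-15 9-17 15-16 18-13 16-5 7 1 5 2 7 9 1 13-5 16-9 16-11 12-14 11-14 5z"/></g><g data-elev="500"><path d="M463 338l-18 11-20 9-20 7-21 5-21 3-21 0-21-2-20-4-20-6-17-8-16-10-16-12-13-15-11-15-9-16-6-18-4-17-2-17 0-18 3-18 4-17 7-19 19-34 27-32 35-31 41-26 44-21"/></g><g data-elev="600"><path d="M463 402l-22 11-23 9-23 7-25 5-24 2-25 1-23-2-24-4-23-7-22-8-20-11-19-12-17-15-15-16-13-18-11-18-9-20-6-20-4-21-1-22 0-22 4-22 6-23 8-21 10-21 12-19 14-19 17-19 18-17 20-15 45-28"/></g><g data-elev="700"><path d="M241 463l-35-12-32-17-28-21-26-25-19-28-16-31-10-34-4-33 1-35 6-37 12-34 17-32 22-31 25-29 31-25 33-22"/><path d="M463 435l-36 17-36 11"/></g><g data-elev="800"><path d="M179 463l-31-17-25-20-24-24-19-28-16-29-10-32-6-33 0-31 4-35 8-32 13-31 17-32 21-28 23-25 31-27 33-22"/><path d="M463 448l-31 15"/></g><g data-elev="900"><path d="M107 463l-90-126"/></g>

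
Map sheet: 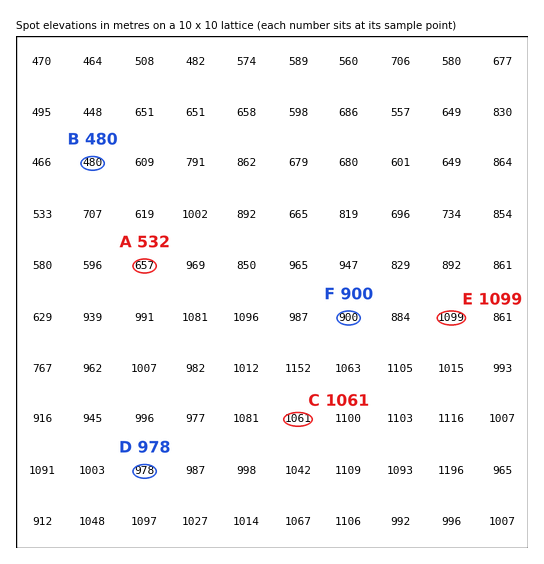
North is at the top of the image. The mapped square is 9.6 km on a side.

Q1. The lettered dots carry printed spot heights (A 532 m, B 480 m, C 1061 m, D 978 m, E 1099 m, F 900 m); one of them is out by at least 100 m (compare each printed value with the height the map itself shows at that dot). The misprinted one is A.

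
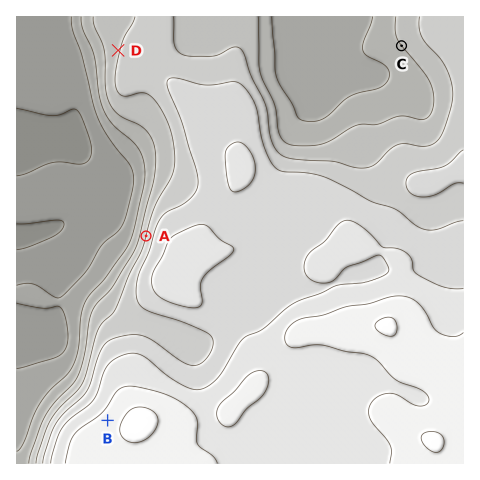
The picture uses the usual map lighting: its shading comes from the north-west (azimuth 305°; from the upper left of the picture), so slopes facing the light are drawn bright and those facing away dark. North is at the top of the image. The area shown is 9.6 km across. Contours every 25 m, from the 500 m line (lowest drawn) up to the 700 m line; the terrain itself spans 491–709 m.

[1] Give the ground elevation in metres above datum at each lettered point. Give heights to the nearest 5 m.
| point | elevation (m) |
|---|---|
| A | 600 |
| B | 685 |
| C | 575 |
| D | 600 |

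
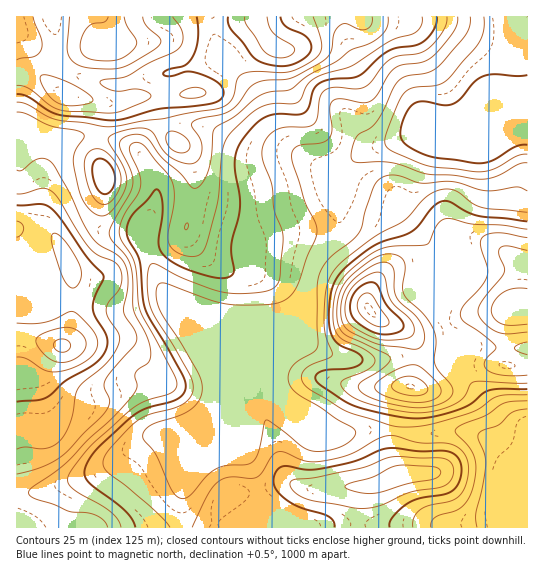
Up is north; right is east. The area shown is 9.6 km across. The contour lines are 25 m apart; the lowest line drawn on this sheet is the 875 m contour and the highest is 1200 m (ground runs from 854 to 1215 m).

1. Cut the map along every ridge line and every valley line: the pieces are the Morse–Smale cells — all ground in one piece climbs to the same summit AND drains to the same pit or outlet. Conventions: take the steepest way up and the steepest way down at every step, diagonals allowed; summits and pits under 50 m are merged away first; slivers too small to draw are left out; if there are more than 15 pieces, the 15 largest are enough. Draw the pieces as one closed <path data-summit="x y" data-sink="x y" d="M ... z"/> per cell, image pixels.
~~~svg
<path data-summit="99 49" data-sink="527 99" d="M527 16l-510 0-1 137 14 0 11-4 8 2 12 10 5 8 2-20 5-10 6-3 26 1 29 11 10 11 12 24 0 18-9 21-2 25 19 44 30 14 29 7 58 0 12-7 10-10 5-8 8-26 23-31-3-48 4-9 15-16 12-8 28-8 22-9 30 4 20-3 18-8 22-24 21-2z"/><path data-summit="62 346" data-sink="527 99" d="M43 149l-13 4-14 1 1 339 14 0 18-4 46-16 19-10 29-23 27-11 27-14 11-13 13-31 27-26-9 3-8 0-4-3-2-7 10-7 44-17-1-2-55 0-21-4-36-15-6-8-20-51-2-2-29 0-12-5-13-14-23-52-7-8z"/><path data-summit="518 309" data-sink="527 99" d="M527 100l-20 1-22 24-18 8-20 3-30-4-22 9-28 8-12 8-18 20 0 6 6 6 52 16 38 45-2 8 0 27 6 14 6 20 20 40-3 10 5 6 14-8 12-3 37 2z"/><path data-summit="370 310" data-sink="527 99" d="M337 181l2 49-26 36-5 19 1 14-26 63-3 8 0 15 10 14 13 8 19 17 9 5 11 4 27-4 25 2 9-41 3-3 8 0 20 4 19-6 12-10-5-6 3-10-20-40-6-20-6-14 0-27 2-8-38-45-52-16z"/><path data-summit="401 475" data-sink="527 99" d="M309 288l-16 17-10 4-46 48-54 133-2 27 2 11 174 0 2-30 2-9 22-6 16-8-6-14 1-30-25-2-27 4-11-4-9-5-19-17-13-8-10-14 0-15 28-67z"/><path data-summit="401 475" data-sink="527 525" d="M461 431l-34 4-13 0-19-4-2 4 0 26 6 14-16 8-22 6-2 9-2 29 170 1 1-59-19-9-23-23z"/><path data-summit="99 49" data-sink="527 99" d="M237 356l-18 19-14 31-16 14-46 20-29 23-19 10-46 16-18 4-14 0-1 34 166 1 1-38 54-131z"/><path data-summit="105 177" data-sink="527 99" d="M98 136l-23 1-7 12-1 22 9 26 8 16 13 14 12 5 29 0 7 12 2-22 9-21-1-22-11-20-10-11-15-7z"/><path data-summit="370 310" data-sink="527 525" d="M465 376l-12 9-10 4-10 2-27-4-6 11-5 32 19 5 13 0 22-4 26 2 15 7 19 20 18 8 1-30-4-9-18-6z"/><path data-summit="518 309" data-sink="527 525" d="M501 364l-22 3-12 6-2 4 41 46 17 5 4 9 1-70z"/><path data-summit="99 49" data-sink="527 99" d="M275 315l-45 18-5 5 2 7 4 3 12-1z"/>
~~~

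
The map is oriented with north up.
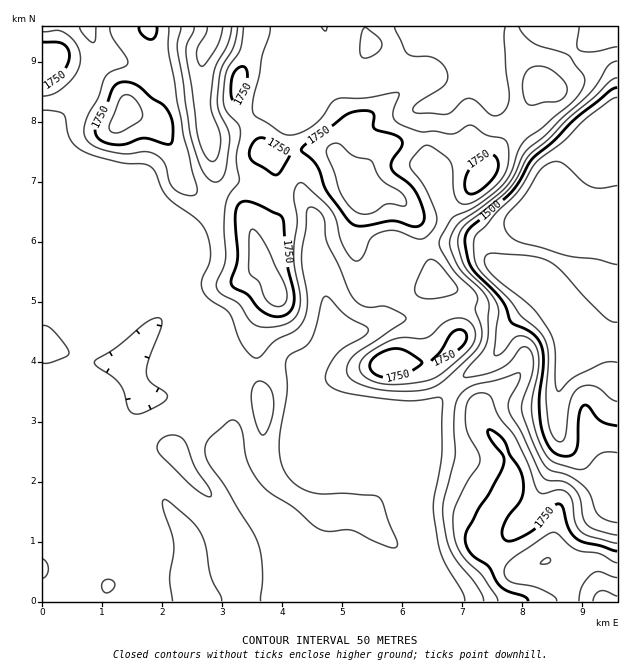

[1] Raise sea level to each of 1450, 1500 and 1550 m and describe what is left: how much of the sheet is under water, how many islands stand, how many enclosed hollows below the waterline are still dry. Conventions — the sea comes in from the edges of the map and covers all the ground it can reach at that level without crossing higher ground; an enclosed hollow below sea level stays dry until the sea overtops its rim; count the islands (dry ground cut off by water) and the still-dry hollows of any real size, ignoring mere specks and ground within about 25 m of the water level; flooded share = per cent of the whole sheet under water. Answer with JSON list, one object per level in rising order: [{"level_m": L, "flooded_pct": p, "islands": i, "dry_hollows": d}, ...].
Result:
[{"level_m": 1450, "flooded_pct": 8, "islands": 0, "dry_hollows": 0}, {"level_m": 1500, "flooded_pct": 10, "islands": 0, "dry_hollows": 0}, {"level_m": 1550, "flooded_pct": 12, "islands": 0, "dry_hollows": 0}]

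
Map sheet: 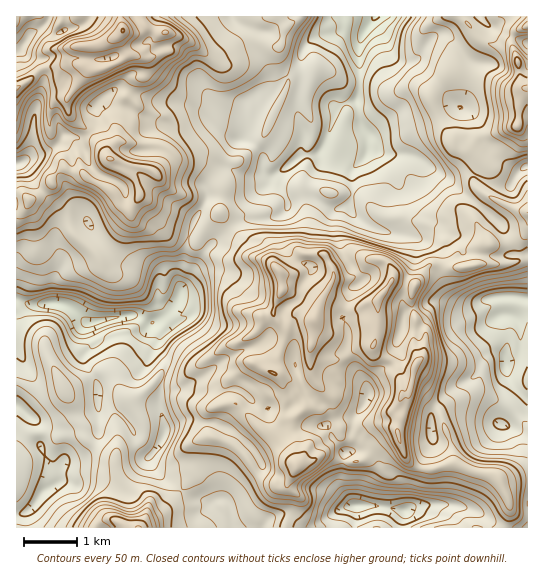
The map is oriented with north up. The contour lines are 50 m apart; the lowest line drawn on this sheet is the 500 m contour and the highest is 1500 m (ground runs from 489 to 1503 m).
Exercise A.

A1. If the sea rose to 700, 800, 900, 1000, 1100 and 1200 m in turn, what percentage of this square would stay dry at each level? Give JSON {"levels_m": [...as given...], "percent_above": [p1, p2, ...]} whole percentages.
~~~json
{"levels_m": [700, 800, 900, 1000, 1100, 1200], "percent_above": [95, 82, 63, 42, 27, 12]}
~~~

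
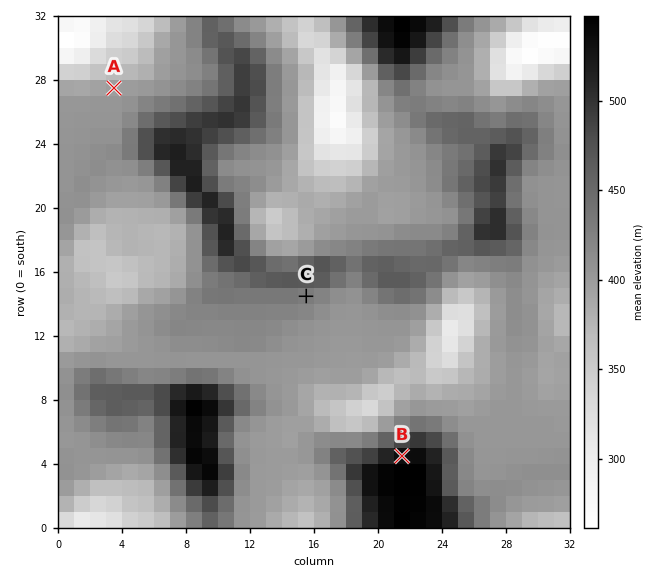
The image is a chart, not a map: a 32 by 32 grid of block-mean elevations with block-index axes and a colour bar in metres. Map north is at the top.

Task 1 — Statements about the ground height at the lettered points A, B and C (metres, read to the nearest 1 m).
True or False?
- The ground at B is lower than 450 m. False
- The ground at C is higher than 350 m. True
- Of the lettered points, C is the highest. False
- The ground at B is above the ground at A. True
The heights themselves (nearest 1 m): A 398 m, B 536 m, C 429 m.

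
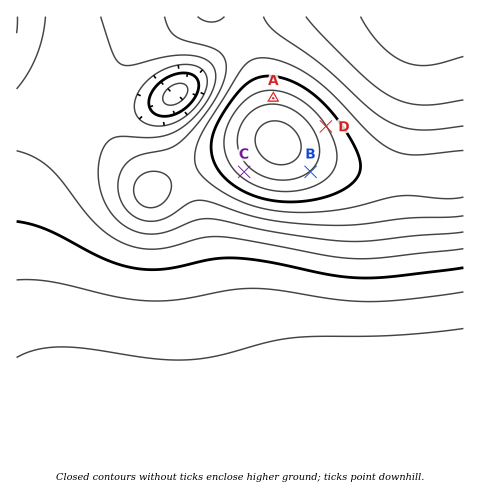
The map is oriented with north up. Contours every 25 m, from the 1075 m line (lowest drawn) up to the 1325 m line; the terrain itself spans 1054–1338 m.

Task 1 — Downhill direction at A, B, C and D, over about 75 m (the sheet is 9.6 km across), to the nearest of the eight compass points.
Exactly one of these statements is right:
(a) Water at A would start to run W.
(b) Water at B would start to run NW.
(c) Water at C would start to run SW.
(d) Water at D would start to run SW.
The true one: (c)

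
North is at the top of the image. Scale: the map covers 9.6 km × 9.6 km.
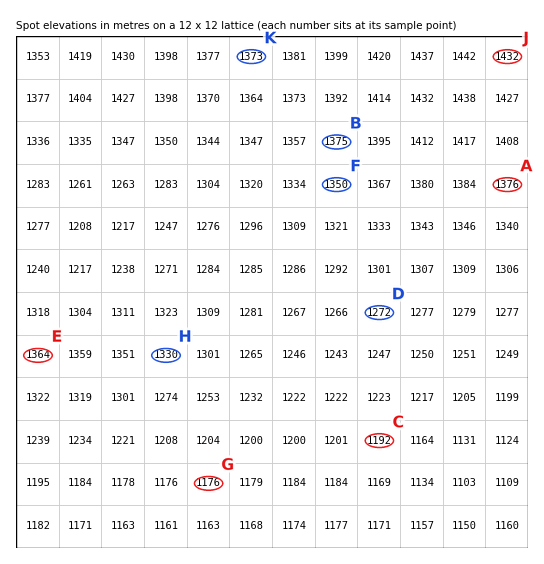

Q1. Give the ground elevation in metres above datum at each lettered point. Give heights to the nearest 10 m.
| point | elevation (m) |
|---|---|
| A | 1380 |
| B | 1380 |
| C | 1190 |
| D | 1270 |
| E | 1360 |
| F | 1350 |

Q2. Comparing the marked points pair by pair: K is above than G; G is below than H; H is below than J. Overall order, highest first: J K H G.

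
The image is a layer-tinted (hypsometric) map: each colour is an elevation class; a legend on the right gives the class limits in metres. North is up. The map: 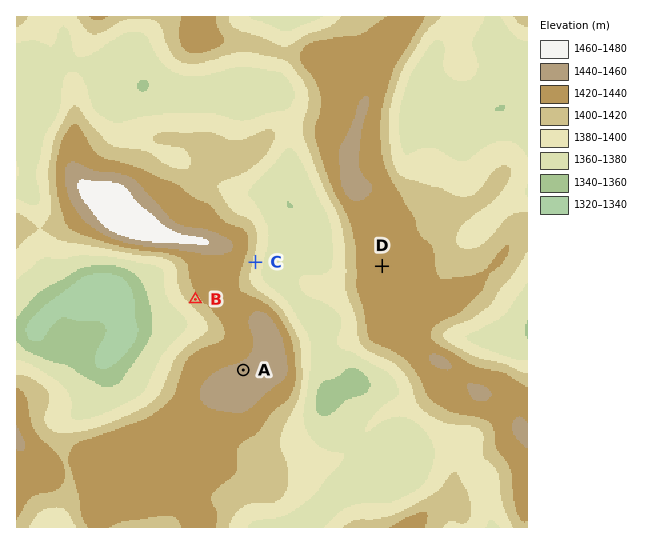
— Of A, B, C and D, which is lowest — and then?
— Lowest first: C B D A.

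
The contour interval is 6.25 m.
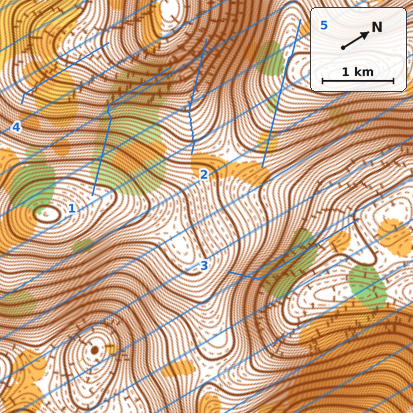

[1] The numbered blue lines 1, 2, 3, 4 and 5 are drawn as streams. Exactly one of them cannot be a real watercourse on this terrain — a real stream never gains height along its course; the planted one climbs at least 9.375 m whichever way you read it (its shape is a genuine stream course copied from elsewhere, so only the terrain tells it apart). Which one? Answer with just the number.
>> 5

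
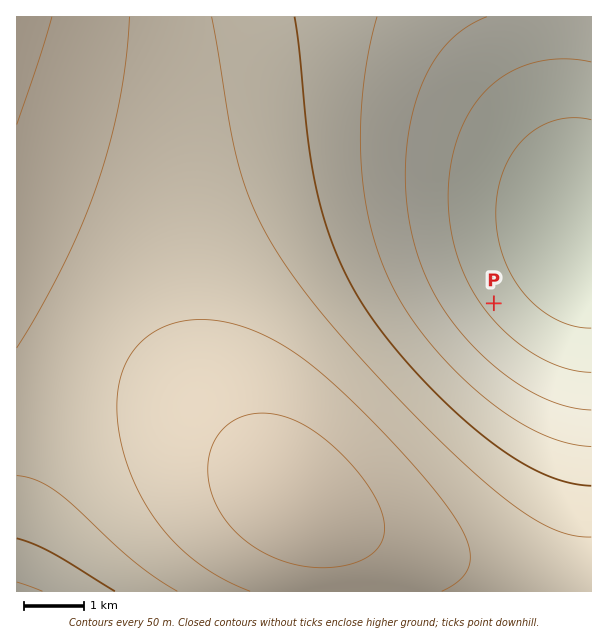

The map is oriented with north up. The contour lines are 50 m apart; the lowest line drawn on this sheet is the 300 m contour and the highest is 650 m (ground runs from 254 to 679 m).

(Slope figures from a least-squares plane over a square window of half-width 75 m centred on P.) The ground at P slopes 5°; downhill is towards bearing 53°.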